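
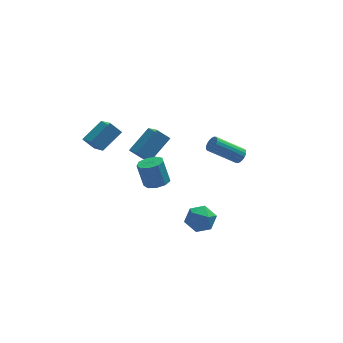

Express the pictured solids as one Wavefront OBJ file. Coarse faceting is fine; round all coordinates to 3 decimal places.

v -0.18 -2.076 -2.609
v 0.426 -1.512 -3.09
v 1.014 -2.728 -1.87
v 1.62 -2.164 -2.351
v 1.035 -1.788 -1.693
v 0.297 -1.385 -2.15
v 1.143 -2.855 -2.81
v 0.405 -2.452 -3.267
v 1.243 -1.993 -3.214
v 1.176 -1.334 -2.524
v 0.264 -2.906 -2.436
v 0.197 -2.247 -1.746
v -2.071 -0.142 1.53
v -1.925 -1.737 2.607
v -2.744 0.174 2.089
v -2.598 -1.421 3.166
v -0.842 0.661 2.554
v -0.696 -0.934 3.631
v -1.515 0.977 3.113
v -1.369 -0.618 4.19
v -1.985 -3.71 2.458
v -1.579 -3.108 2.385
v -1.869 -2.747 3.749
v -2.275 -3.35 3.822
v -2.052 -3.011 2.259
v -2.343 -2.651 3.623
v -2.494 -3.242 2.226
v -2.784 -2.881 3.59
v -2.698 -3.691 2.302
v -2.988 -3.331 3.665
v -2.568 -4.15 2.45
v -2.858 -3.789 3.814
v -2.165 -4.403 2.603
v -2.455 -4.042 3.967
v -1.678 -4.332 2.688
v -1.968 -3.971 4.051
v -1.335 -3.97 2.665
v -1.625 -3.609 4.029
v -1.296 -3.486 2.546
v -1.586 -3.126 3.909
v 4.057 2.441 -1.381
v 4.298 2.838 -1.125
v 2.664 3.055 0.077
v 2.423 2.659 -0.179
v 4.185 2.949 -1.299
v 2.55 3.167 -0.098
v 4.046 2.96 -1.49
v 2.412 3.177 -0.288
v 3.909 2.868 -1.659
v 2.275 3.085 -0.457
v 3.802 2.691 -1.773
v 2.168 2.909 -0.571
v 3.746 2.465 -1.809
v 2.111 2.683 -0.607
v 3.75 2.235 -1.76
v 2.116 2.452 -0.559
v 3.816 2.045 -1.637
v 2.182 2.262 -0.435
v 3.93 1.933 -1.462
v 2.295 2.151 -0.261
v 4.068 1.923 -1.272
v 2.434 2.14 -0.07
v 4.205 2.015 -1.103
v 2.571 2.232 0.099
v 4.312 2.191 -0.989
v 2.678 2.409 0.213
v 4.369 2.417 -0.953
v 2.734 2.635 0.249
v 4.364 2.648 -1.001
v 2.73 2.865 0.2
v -4.778 3.468 0.768
v -4.499 2.163 1.556
v -3.567 4.209 1.569
v -3.288 2.904 2.357
v -4.172 3.196 0.103
v -3.893 1.891 0.891
v -2.961 3.937 0.904
v -2.682 2.632 1.692
f 1 12 6
f 1 6 2
f 1 2 8
f 1 8 11
f 1 11 12
f 2 6 10
f 6 12 5
f 12 11 3
f 11 8 7
f 8 2 9
f 4 10 5
f 4 5 3
f 4 3 7
f 4 7 9
f 4 9 10
f 5 10 6
f 3 5 12
f 7 3 11
f 9 7 8
f 10 9 2
f 14 16 13
f 17 14 13
f 13 16 15
f 15 17 13
f 14 20 16
f 18 14 17
f 18 20 14
f 16 20 15
f 19 17 15
f 15 20 19
f 19 18 17
f 20 18 19
f 22 21 25
f 22 25 23
f 23 25 26
f 23 26 24
f 25 21 27
f 25 27 26
f 26 27 28
f 26 28 24
f 27 21 29
f 27 29 28
f 28 29 30
f 28 30 24
f 29 21 31
f 29 31 30
f 30 31 32
f 30 32 24
f 31 21 33
f 31 33 32
f 32 33 34
f 32 34 24
f 33 21 35
f 33 35 34
f 34 35 36
f 34 36 24
f 35 21 37
f 35 37 36
f 36 37 38
f 36 38 24
f 37 21 39
f 37 39 38
f 38 39 40
f 38 40 24
f 39 21 22
f 39 22 40
f 40 22 23
f 40 23 24
f 42 41 45
f 42 45 43
f 43 45 46
f 43 46 44
f 45 41 47
f 45 47 46
f 46 47 48
f 46 48 44
f 47 41 49
f 47 49 48
f 48 49 50
f 48 50 44
f 49 41 51
f 49 51 50
f 50 51 52
f 50 52 44
f 51 41 53
f 51 53 52
f 52 53 54
f 52 54 44
f 53 41 55
f 53 55 54
f 54 55 56
f 54 56 44
f 55 41 57
f 55 57 56
f 56 57 58
f 56 58 44
f 57 41 59
f 57 59 58
f 58 59 60
f 58 60 44
f 59 41 61
f 59 61 60
f 60 61 62
f 60 62 44
f 61 41 63
f 61 63 62
f 62 63 64
f 62 64 44
f 63 41 65
f 63 65 64
f 64 65 66
f 64 66 44
f 65 41 67
f 65 67 66
f 66 67 68
f 66 68 44
f 67 41 69
f 67 69 68
f 68 69 70
f 68 70 44
f 69 41 42
f 69 42 70
f 70 42 43
f 70 43 44
f 72 74 71
f 75 72 71
f 71 74 73
f 73 75 71
f 72 78 74
f 76 72 75
f 76 78 72
f 74 78 73
f 77 75 73
f 73 78 77
f 77 76 75
f 78 76 77



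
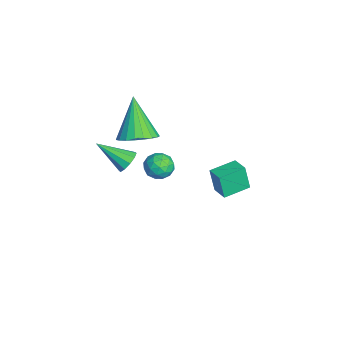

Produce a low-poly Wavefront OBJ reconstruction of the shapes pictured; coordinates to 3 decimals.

v -1.367 3.287 -4.165
v -1.535 3.067 -2.905
v -1.885 4.504 -4.022
v -2.053 4.283 -2.762
v -0.547 3.617 -3.998
v -0.715 3.396 -2.738
v -1.065 4.833 -3.855
v -1.233 4.613 -2.595
v 2.989 -0.884 2.09
v 3.221 -0.62 2.564
v 2.531 -2.136 3.01
v 2.873 -0.514 2.535
v 2.57 -0.55 2.336
v 2.426 -0.713 2.043
v 2.498 -0.941 1.768
v 2.757 -1.148 1.616
v 3.105 -1.254 1.645
v 3.408 -1.218 1.844
v 3.552 -1.055 2.136
v 3.48 -0.827 2.412
v -1.115 -0.145 0.055
v -0.492 0.434 0.501
v -2.345 -0.215 1.865
v -0.747 0.696 0.338
v -1.065 0.811 0.126
v -1.391 0.762 -0.098
v -1.67 0.556 -0.295
v -1.853 0.229 -0.432
v -1.908 -0.163 -0.485
v -1.826 -0.552 -0.445
v -1.621 -0.87 -0.318
v -1.329 -1.063 -0.127
v -0.999 -1.097 0.096
v -0.69 -0.966 0.312
v -0.454 -0.693 0.483
v -0.332 -0.326 0.58
v -0.345 0.073 0.586
v 2.807 1.048 1.269
v 3.289 0.622 1.53
v 2.051 0.218 1.31
v 2.533 -0.208 1.571
v 2.293 0.32 1.952
v 2.76 0.833 1.927
v 2.58 0.007 0.913
v 3.047 0.52 0.888
v 3.148 -0.021 1.31
v 2.971 0.172 1.953
v 2.369 0.668 0.887
v 2.192 0.861 1.53
v 3.114 0.908 1.396
v 2.226 -0.068 1.444
v 2.085 0.243 1.668
v 2.368 -0.008 1.822
v 2.803 1.032 1.629
v 3.086 0.781 1.783
v 2.501 0.604 2.031
v 2.254 0.059 1.057
v 2.537 -0.192 1.211
v 2.972 0.848 1.018
v 3.255 0.597 1.172
v 2.839 0.236 0.809
v 3.315 0.279 1.42
v 2.871 -0.208 1.444
v 2.898 -0.082 1.057
v 3.173 0.22 1.043
v 3.21 0.393 1.798
v 2.766 -0.095 1.822
v 2.625 0.215 2.046
v 2.9 0.517 2.031
v 3.128 0.015 1.668
v 2.574 0.935 1.018
v 2.13 0.447 1.042
v 2.44 0.323 0.809
v 2.715 0.625 0.794
v 2.469 1.048 1.396
v 2.025 0.561 1.42
v 2.167 0.62 1.797
v 2.442 0.922 1.783
v 2.212 0.825 1.172
f 2 4 1
f 5 2 1
f 1 4 3
f 3 5 1
f 2 8 4
f 6 2 5
f 6 8 2
f 4 8 3
f 7 5 3
f 3 8 7
f 7 6 5
f 8 6 7
f 10 9 12
f 10 12 11
f 12 9 13
f 12 13 11
f 13 9 14
f 13 14 11
f 14 9 15
f 14 15 11
f 15 9 16
f 15 16 11
f 16 9 17
f 16 17 11
f 17 9 18
f 17 18 11
f 18 9 19
f 18 19 11
f 19 9 20
f 19 20 11
f 20 9 10
f 20 10 11
f 22 21 24
f 22 24 23
f 24 21 25
f 24 25 23
f 25 21 26
f 25 26 23
f 26 21 27
f 26 27 23
f 27 21 28
f 27 28 23
f 28 21 29
f 28 29 23
f 29 21 30
f 29 30 23
f 30 21 31
f 30 31 23
f 31 21 32
f 31 32 23
f 32 21 33
f 32 33 23
f 33 21 34
f 33 34 23
f 34 21 35
f 34 35 23
f 35 21 36
f 35 36 23
f 36 21 37
f 36 37 23
f 37 21 22
f 37 22 23
f 38 75 54
f 75 49 78
f 54 78 43
f 75 78 54
f 38 54 50
f 54 43 55
f 50 55 39
f 54 55 50
f 38 50 59
f 50 39 60
f 59 60 45
f 50 60 59
f 38 59 71
f 59 45 74
f 71 74 48
f 59 74 71
f 38 71 75
f 71 48 79
f 75 79 49
f 71 79 75
f 39 55 66
f 55 43 69
f 66 69 47
f 55 69 66
f 43 78 56
f 78 49 77
f 56 77 42
f 78 77 56
f 49 79 76
f 79 48 72
f 76 72 40
f 79 72 76
f 48 74 73
f 74 45 61
f 73 61 44
f 74 61 73
f 45 60 65
f 60 39 62
f 65 62 46
f 60 62 65
f 41 67 53
f 67 47 68
f 53 68 42
f 67 68 53
f 41 53 51
f 53 42 52
f 51 52 40
f 53 52 51
f 41 51 58
f 51 40 57
f 58 57 44
f 51 57 58
f 41 58 63
f 58 44 64
f 63 64 46
f 58 64 63
f 41 63 67
f 63 46 70
f 67 70 47
f 63 70 67
f 42 68 56
f 68 47 69
f 56 69 43
f 68 69 56
f 40 52 76
f 52 42 77
f 76 77 49
f 52 77 76
f 44 57 73
f 57 40 72
f 73 72 48
f 57 72 73
f 46 64 65
f 64 44 61
f 65 61 45
f 64 61 65
f 47 70 66
f 70 46 62
f 66 62 39
f 70 62 66



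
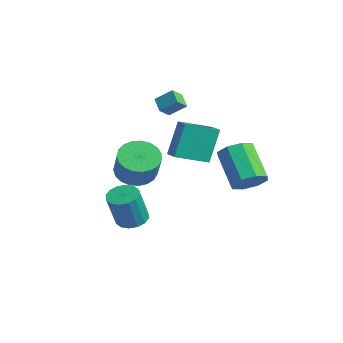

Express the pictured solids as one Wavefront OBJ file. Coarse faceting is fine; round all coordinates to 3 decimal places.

v -1.957 -0.575 0.575
v -2.264 0.17 2.46
v -1.686 1.161 -0.067
v -1.994 1.905 1.818
v -1.106 -0.645 0.742
v -1.414 0.099 2.627
v -0.836 1.09 0.1
v -1.143 1.835 1.985
v 2.402 1.427 0.075
v 3.023 1.407 0.781
v 1.398 1.553 2.212
v 0.778 1.573 1.505
v 2.884 2.076 0.555
v 1.259 2.222 1.986
v 2.463 2.365 0.048
v 0.838 2.51 1.479
v 2.007 2.104 -0.444
v 0.382 2.25 0.987
v 1.782 1.447 -0.632
v 0.157 1.593 0.799
v 1.921 0.778 -0.406
v 0.296 0.924 1.025
v 2.342 0.49 0.101
v 0.717 0.635 1.532
v 2.798 0.75 0.593
v 1.173 0.896 2.024
v -3.092 -0.143 3.406
v -2.881 -0.763 3.9
v -2.576 0.542 4.046
v -2.365 -0.077 4.54
v -2.355 -0.263 2.94
v -2.144 -0.882 3.434
v -1.839 0.423 3.58
v -1.628 -0.197 4.074
v -1.309 -2.785 -2.963
v -0.54 -2.504 -2.996
v -0.222 -3.153 -1.11
v -0.991 -3.435 -1.077
v -0.769 -2.18 -2.846
v -0.451 -2.829 -0.959
v -1.143 -2.018 -2.727
v -0.825 -2.667 -0.841
v -1.562 -2.062 -2.671
v -1.243 -2.711 -0.785
v -1.912 -2.3 -2.694
v -1.594 -2.949 -0.808
v -2.102 -2.668 -2.789
v -1.783 -3.317 -0.903
v -2.078 -3.067 -2.93
v -1.76 -3.716 -1.044
v -1.849 -3.391 -3.081
v -1.531 -4.04 -1.194
v -1.475 -3.553 -3.199
v -1.157 -4.202 -1.313
v -1.057 -3.509 -3.255
v -0.738 -4.158 -1.369
v -0.706 -3.271 -3.232
v -0.388 -3.92 -1.346
v -0.517 -2.903 -3.137
v -0.198 -3.552 -1.251
v 0.43 -3.453 1.159
v 1.268 -3.291 0.6
v 2.248 -3.585 1.982
v 1.41 -3.747 2.541
v 1.181 -2.901 0.744
v 2.161 -3.196 2.127
v 0.965 -2.607 0.96
v 1.945 -2.902 2.343
v 0.656 -2.459 1.21
v 1.636 -2.754 2.593
v 0.308 -2.483 1.452
v 1.288 -2.778 2.834
v -0.018 -2.675 1.642
v 0.961 -2.969 3.025
v -0.268 -3.001 1.749
v 0.712 -3.295 3.132
v -0.396 -3.405 1.754
v 0.583 -3.7 3.137
v -0.382 -3.817 1.656
v 0.598 -4.112 3.039
v -0.227 -4.167 1.472
v 0.752 -4.461 2.855
v 0.041 -4.393 1.234
v 1.021 -4.687 2.617
v 0.377 -4.456 0.983
v 1.357 -4.751 2.365
v 0.722 -4.346 0.762
v 1.701 -4.641 2.144
v 1.016 -4.081 0.609
v 1.996 -4.376 1.992
v 1.209 -3.708 0.552
v 2.189 -4.003 1.935
f 2 4 1
f 5 2 1
f 1 4 3
f 3 5 1
f 2 8 4
f 6 2 5
f 6 8 2
f 4 8 3
f 7 5 3
f 3 8 7
f 7 6 5
f 8 6 7
f 10 9 13
f 10 13 11
f 11 13 14
f 11 14 12
f 13 9 15
f 13 15 14
f 14 15 16
f 14 16 12
f 15 9 17
f 15 17 16
f 16 17 18
f 16 18 12
f 17 9 19
f 17 19 18
f 18 19 20
f 18 20 12
f 19 9 21
f 19 21 20
f 20 21 22
f 20 22 12
f 21 9 23
f 21 23 22
f 22 23 24
f 22 24 12
f 23 9 25
f 23 25 24
f 24 25 26
f 24 26 12
f 25 9 10
f 25 10 26
f 26 10 11
f 26 11 12
f 28 30 27
f 31 28 27
f 27 30 29
f 29 31 27
f 28 34 30
f 32 28 31
f 32 34 28
f 30 34 29
f 33 31 29
f 29 34 33
f 33 32 31
f 34 32 33
f 36 35 39
f 36 39 37
f 37 39 40
f 37 40 38
f 39 35 41
f 39 41 40
f 40 41 42
f 40 42 38
f 41 35 43
f 41 43 42
f 42 43 44
f 42 44 38
f 43 35 45
f 43 45 44
f 44 45 46
f 44 46 38
f 45 35 47
f 45 47 46
f 46 47 48
f 46 48 38
f 47 35 49
f 47 49 48
f 48 49 50
f 48 50 38
f 49 35 51
f 49 51 50
f 50 51 52
f 50 52 38
f 51 35 53
f 51 53 52
f 52 53 54
f 52 54 38
f 53 35 55
f 53 55 54
f 54 55 56
f 54 56 38
f 55 35 57
f 55 57 56
f 56 57 58
f 56 58 38
f 57 35 59
f 57 59 58
f 58 59 60
f 58 60 38
f 59 35 36
f 59 36 60
f 60 36 37
f 60 37 38
f 62 61 65
f 62 65 63
f 63 65 66
f 63 66 64
f 65 61 67
f 65 67 66
f 66 67 68
f 66 68 64
f 67 61 69
f 67 69 68
f 68 69 70
f 68 70 64
f 69 61 71
f 69 71 70
f 70 71 72
f 70 72 64
f 71 61 73
f 71 73 72
f 72 73 74
f 72 74 64
f 73 61 75
f 73 75 74
f 74 75 76
f 74 76 64
f 75 61 77
f 75 77 76
f 76 77 78
f 76 78 64
f 77 61 79
f 77 79 78
f 78 79 80
f 78 80 64
f 79 61 81
f 79 81 80
f 80 81 82
f 80 82 64
f 81 61 83
f 81 83 82
f 82 83 84
f 82 84 64
f 83 61 85
f 83 85 84
f 84 85 86
f 84 86 64
f 85 61 87
f 85 87 86
f 86 87 88
f 86 88 64
f 87 61 89
f 87 89 88
f 88 89 90
f 88 90 64
f 89 61 91
f 89 91 90
f 90 91 92
f 90 92 64
f 91 61 62
f 91 62 92
f 92 62 63
f 92 63 64



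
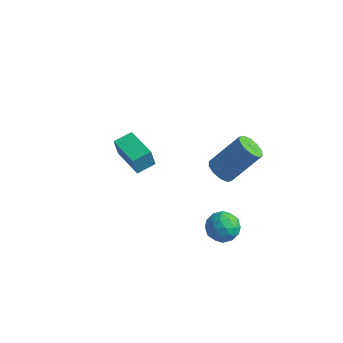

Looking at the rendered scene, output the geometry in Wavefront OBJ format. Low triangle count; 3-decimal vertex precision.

v 1.984 0.074 -0.25
v 2.581 0.046 -0.615
v 3.533 1.038 0.866
v 2.936 1.066 1.23
v 2.374 0.41 -0.725
v 3.325 1.401 0.755
v 2.018 0.645 -0.654
v 2.969 1.636 0.826
v 1.649 0.662 -0.429
v 2.601 1.654 1.052
v 1.408 0.455 -0.135
v 2.36 1.447 1.345
v 1.387 0.102 0.114
v 2.339 1.094 1.595
v 1.595 -0.261 0.225
v 2.546 0.73 1.705
v 1.951 -0.496 0.154
v 2.902 0.495 1.634
v 2.319 -0.514 -0.072
v 3.271 0.478 1.409
v 2.56 -0.307 -0.365
v 3.512 0.685 1.115
v 2.901 -0.191 -3.191
v 3.461 -0.781 -3.405
v 2.039 -1.159 -2.775
v 2.599 -1.749 -2.989
v 2.753 -1.24 -2.337
v 3.285 -0.642 -2.594
v 2.215 -1.298 -3.586
v 2.747 -0.7 -3.843
v 3.036 -1.466 -3.649
v 3.369 -1.43 -2.877
v 2.131 -0.51 -3.303
v 2.464 -0.474 -2.531
v 3.256 -0.401 -3.335
v 2.244 -1.539 -2.845
v 2.334 -1.24 -2.462
v 2.663 -1.587 -2.588
v 3.153 -0.319 -2.858
v 3.482 -0.666 -2.984
v 3.066 -0.936 -2.356
v 2.018 -1.274 -3.196
v 2.347 -1.621 -3.322
v 2.837 -0.353 -3.592
v 3.166 -0.7 -3.718
v 2.434 -1.004 -3.824
v 3.336 -1.15 -3.604
v 2.83 -1.719 -3.359
v 2.604 -1.454 -3.71
v 2.917 -1.103 -3.861
v 3.532 -1.129 -3.15
v 3.025 -1.698 -2.905
v 3.116 -1.399 -2.522
v 3.429 -1.047 -2.674
v 3.282 -1.531 -3.293
v 2.475 -0.242 -3.275
v 1.968 -0.811 -3.03
v 2.071 -0.893 -3.506
v 2.384 -0.541 -3.658
v 2.67 -0.221 -2.821
v 2.164 -0.79 -2.576
v 2.583 -0.837 -2.319
v 2.896 -0.486 -2.47
v 2.218 -0.409 -2.887
v -3.82 0.773 -2.859
v -3.949 0.622 -1.838
v -3.38 1.63 -2.677
v -3.508 1.479 -1.656
v -2.272 -0.039 -2.784
v -2.4 -0.19 -1.763
v -1.831 0.818 -2.602
v -1.96 0.667 -1.581
f 2 1 5
f 2 5 3
f 3 5 6
f 3 6 4
f 5 1 7
f 5 7 6
f 6 7 8
f 6 8 4
f 7 1 9
f 7 9 8
f 8 9 10
f 8 10 4
f 9 1 11
f 9 11 10
f 10 11 12
f 10 12 4
f 11 1 13
f 11 13 12
f 12 13 14
f 12 14 4
f 13 1 15
f 13 15 14
f 14 15 16
f 14 16 4
f 15 1 17
f 15 17 16
f 16 17 18
f 16 18 4
f 17 1 19
f 17 19 18
f 18 19 20
f 18 20 4
f 19 1 21
f 19 21 20
f 20 21 22
f 20 22 4
f 21 1 2
f 21 2 22
f 22 2 3
f 22 3 4
f 23 60 39
f 60 34 63
f 39 63 28
f 60 63 39
f 23 39 35
f 39 28 40
f 35 40 24
f 39 40 35
f 23 35 44
f 35 24 45
f 44 45 30
f 35 45 44
f 23 44 56
f 44 30 59
f 56 59 33
f 44 59 56
f 23 56 60
f 56 33 64
f 60 64 34
f 56 64 60
f 24 40 51
f 40 28 54
f 51 54 32
f 40 54 51
f 28 63 41
f 63 34 62
f 41 62 27
f 63 62 41
f 34 64 61
f 64 33 57
f 61 57 25
f 64 57 61
f 33 59 58
f 59 30 46
f 58 46 29
f 59 46 58
f 30 45 50
f 45 24 47
f 50 47 31
f 45 47 50
f 26 52 38
f 52 32 53
f 38 53 27
f 52 53 38
f 26 38 36
f 38 27 37
f 36 37 25
f 38 37 36
f 26 36 43
f 36 25 42
f 43 42 29
f 36 42 43
f 26 43 48
f 43 29 49
f 48 49 31
f 43 49 48
f 26 48 52
f 48 31 55
f 52 55 32
f 48 55 52
f 27 53 41
f 53 32 54
f 41 54 28
f 53 54 41
f 25 37 61
f 37 27 62
f 61 62 34
f 37 62 61
f 29 42 58
f 42 25 57
f 58 57 33
f 42 57 58
f 31 49 50
f 49 29 46
f 50 46 30
f 49 46 50
f 32 55 51
f 55 31 47
f 51 47 24
f 55 47 51
f 66 68 65
f 69 66 65
f 65 68 67
f 67 69 65
f 66 72 68
f 70 66 69
f 70 72 66
f 68 72 67
f 71 69 67
f 67 72 71
f 71 70 69
f 72 70 71



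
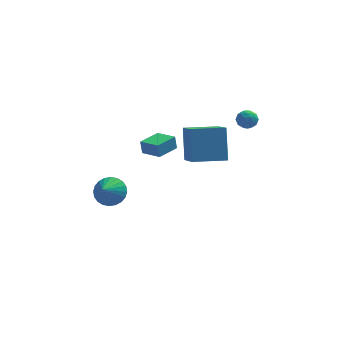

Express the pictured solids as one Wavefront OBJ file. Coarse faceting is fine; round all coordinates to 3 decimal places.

v 3.387 0.827 1.14
v 3.729 1.284 1.455
v 3.671 0.116 1.865
v 4.013 0.573 2.18
v 3.362 0.602 2.17
v 3.186 1.041 1.722
v 4.214 0.359 1.598
v 4.038 0.798 1.15
v 4.24 0.995 1.738
v 3.713 1.145 2.091
v 3.687 0.255 1.229
v 3.16 0.405 1.582
v 3.533 1.118 1.234
v 3.867 0.282 2.086
v 3.484 0.299 2.08
v 3.685 0.568 2.265
v 3.214 0.975 1.391
v 3.415 1.244 1.576
v 3.199 0.843 1.996
v 3.985 0.156 1.744
v 4.186 0.425 1.929
v 3.715 0.832 1.055
v 3.916 1.101 1.24
v 4.201 0.557 1.324
v 4.034 1.217 1.585
v 4.201 0.799 2.011
v 4.319 0.673 1.669
v 4.216 0.931 1.406
v 3.725 1.305 1.793
v 3.892 0.887 2.219
v 3.509 0.904 2.213
v 3.406 1.162 1.95
v 4.025 1.135 1.959
v 3.508 0.513 1.101
v 3.675 0.095 1.527
v 3.994 0.238 1.37
v 3.891 0.496 1.107
v 3.199 0.601 1.309
v 3.366 0.183 1.735
v 3.184 0.469 1.914
v 3.081 0.727 1.651
v 3.375 0.265 1.361
v 0.247 -1.182 -0.225
v 0.573 -2.896 0.813
v 0.203 -0.09 1.592
v 0.528 -1.804 2.63
v 2.152 -0.896 -0.35
v 2.477 -2.61 0.688
v 2.107 0.196 1.467
v 2.433 -1.518 2.505
v -1.084 -1.452 0.235
v -1.181 -1.334 1.05
v -1.991 -0.638 0.008
v -2.089 -0.52 0.824
v -0.131 -0.4 0.196
v -0.229 -0.282 1.012
v -1.039 0.414 -0.03
v -1.136 0.532 0.785
v -3.763 0.666 -4.042
v -2.879 0.666 -3.617
v -4.177 -0.286 -3.178
v -3.061 0.932 -3.411
v -3.349 1.157 -3.301
v -3.701 1.308 -3.304
v -4.062 1.361 -3.419
v -4.377 1.308 -3.629
v -4.599 1.157 -3.902
v -4.693 0.932 -4.196
v -4.646 0.666 -4.466
v -4.464 0.4 -4.672
v -4.176 0.174 -4.782
v -3.824 0.023 -4.779
v -3.463 -0.03 -4.664
v -3.148 0.023 -4.454
v -2.926 0.174 -4.182
v -2.832 0.4 -3.888
f 1 38 17
f 38 12 41
f 17 41 6
f 38 41 17
f 1 17 13
f 17 6 18
f 13 18 2
f 17 18 13
f 1 13 22
f 13 2 23
f 22 23 8
f 13 23 22
f 1 22 34
f 22 8 37
f 34 37 11
f 22 37 34
f 1 34 38
f 34 11 42
f 38 42 12
f 34 42 38
f 2 18 29
f 18 6 32
f 29 32 10
f 18 32 29
f 6 41 19
f 41 12 40
f 19 40 5
f 41 40 19
f 12 42 39
f 42 11 35
f 39 35 3
f 42 35 39
f 11 37 36
f 37 8 24
f 36 24 7
f 37 24 36
f 8 23 28
f 23 2 25
f 28 25 9
f 23 25 28
f 4 30 16
f 30 10 31
f 16 31 5
f 30 31 16
f 4 16 14
f 16 5 15
f 14 15 3
f 16 15 14
f 4 14 21
f 14 3 20
f 21 20 7
f 14 20 21
f 4 21 26
f 21 7 27
f 26 27 9
f 21 27 26
f 4 26 30
f 26 9 33
f 30 33 10
f 26 33 30
f 5 31 19
f 31 10 32
f 19 32 6
f 31 32 19
f 3 15 39
f 15 5 40
f 39 40 12
f 15 40 39
f 7 20 36
f 20 3 35
f 36 35 11
f 20 35 36
f 9 27 28
f 27 7 24
f 28 24 8
f 27 24 28
f 10 33 29
f 33 9 25
f 29 25 2
f 33 25 29
f 44 46 43
f 47 44 43
f 43 46 45
f 45 47 43
f 44 50 46
f 48 44 47
f 48 50 44
f 46 50 45
f 49 47 45
f 45 50 49
f 49 48 47
f 50 48 49
f 52 54 51
f 55 52 51
f 51 54 53
f 53 55 51
f 52 58 54
f 56 52 55
f 56 58 52
f 54 58 53
f 57 55 53
f 53 58 57
f 57 56 55
f 58 56 57
f 60 59 62
f 60 62 61
f 62 59 63
f 62 63 61
f 63 59 64
f 63 64 61
f 64 59 65
f 64 65 61
f 65 59 66
f 65 66 61
f 66 59 67
f 66 67 61
f 67 59 68
f 67 68 61
f 68 59 69
f 68 69 61
f 69 59 70
f 69 70 61
f 70 59 71
f 70 71 61
f 71 59 72
f 71 72 61
f 72 59 73
f 72 73 61
f 73 59 74
f 73 74 61
f 74 59 75
f 74 75 61
f 75 59 76
f 75 76 61
f 76 59 60
f 76 60 61



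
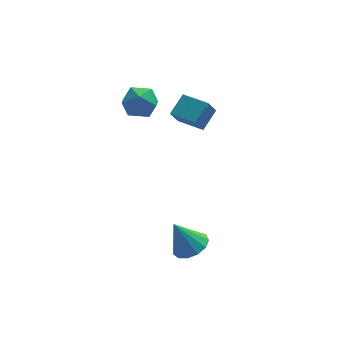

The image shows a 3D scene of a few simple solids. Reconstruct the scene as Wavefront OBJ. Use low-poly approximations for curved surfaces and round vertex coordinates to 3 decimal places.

v -0.883 -2.794 -2.938
v -0.209 -3.43 -2.537
v -1.717 -2.606 -1.242
v 0.012 -2.908 -2.486
v -0.05 -2.35 -2.579
v -0.378 -1.933 -2.786
v -0.866 -1.789 -3.041
v -1.359 -1.965 -3.264
v -1.701 -2.403 -3.384
v -1.784 -2.966 -3.362
v -1.581 -3.474 -3.206
v -1.156 -3.766 -2.965
v -0.644 -3.75 -2.715
v -3.685 2.995 3.686
v -3.147 3.788 4.212
v -2.313 2.792 2.588
v -1.775 3.585 3.114
v -1.957 2.626 3.608
v -2.805 2.752 4.287
v -2.655 3.828 2.513
v -3.503 3.954 3.192
v -2.51 4.303 3.487
v -2.078 3.56 4.164
v -3.382 3.02 2.636
v -2.95 2.277 3.313
v 0.003 2.307 2.277
v 0.784 3.205 3.013
v -1.17 3.406 2.18
v -0.388 4.304 2.916
v 0.468 2.716 1.284
v 1.25 3.614 2.02
v -0.704 3.815 1.187
v 0.077 4.713 1.923
f 2 1 4
f 2 4 3
f 4 1 5
f 4 5 3
f 5 1 6
f 5 6 3
f 6 1 7
f 6 7 3
f 7 1 8
f 7 8 3
f 8 1 9
f 8 9 3
f 9 1 10
f 9 10 3
f 10 1 11
f 10 11 3
f 11 1 12
f 11 12 3
f 12 1 13
f 12 13 3
f 13 1 2
f 13 2 3
f 14 25 19
f 14 19 15
f 14 15 21
f 14 21 24
f 14 24 25
f 15 19 23
f 19 25 18
f 25 24 16
f 24 21 20
f 21 15 22
f 17 23 18
f 17 18 16
f 17 16 20
f 17 20 22
f 17 22 23
f 18 23 19
f 16 18 25
f 20 16 24
f 22 20 21
f 23 22 15
f 27 29 26
f 30 27 26
f 26 29 28
f 28 30 26
f 27 33 29
f 31 27 30
f 31 33 27
f 29 33 28
f 32 30 28
f 28 33 32
f 32 31 30
f 33 31 32



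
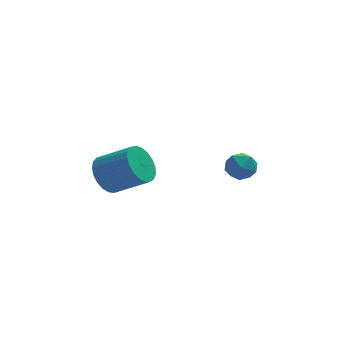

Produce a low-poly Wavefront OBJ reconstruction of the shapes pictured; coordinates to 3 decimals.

v 1.959 3.326 1.225
v 2.233 3.727 0.644
v 3.007 3.493 1.836
v 3.281 3.894 1.255
v 2.718 4.174 1.676
v 2.07 4.071 1.299
v 3.17 3.149 1.181
v 2.522 3.046 0.804
v 2.982 3.618 0.617
v 2.702 4.251 0.923
v 2.538 2.969 1.557
v 2.258 3.602 1.863
v -2.606 3.1 1.219
v -2.062 3.319 0.51
v -0.73 2.798 1.372
v -1.274 2.58 2.081
v -2.065 3.644 0.711
v -0.733 3.124 1.573
v -2.162 3.876 1
v -0.829 3.355 1.862
v -2.335 3.973 1.327
v -1.003 3.452 2.189
v -2.555 3.919 1.635
v -1.223 3.399 2.497
v -2.784 3.724 1.872
v -1.452 3.203 2.733
v -2.983 3.421 1.995
v -1.65 2.9 2.857
v -3.116 3.063 1.984
v -1.783 2.542 2.846
v -3.161 2.711 1.841
v -1.828 2.19 2.703
v -3.11 2.426 1.591
v -1.777 1.905 2.452
v -2.972 2.258 1.276
v -1.64 1.737 2.138
v -2.771 2.236 0.951
v -1.438 1.715 1.813
v -2.541 2.363 0.673
v -1.209 1.842 1.535
v -2.323 2.618 0.489
v -0.99 2.097 1.351
v -2.153 2.956 0.432
v -0.821 2.435 1.293
f 1 12 6
f 1 6 2
f 1 2 8
f 1 8 11
f 1 11 12
f 2 6 10
f 6 12 5
f 12 11 3
f 11 8 7
f 8 2 9
f 4 10 5
f 4 5 3
f 4 3 7
f 4 7 9
f 4 9 10
f 5 10 6
f 3 5 12
f 7 3 11
f 9 7 8
f 10 9 2
f 14 13 17
f 14 17 15
f 15 17 18
f 15 18 16
f 17 13 19
f 17 19 18
f 18 19 20
f 18 20 16
f 19 13 21
f 19 21 20
f 20 21 22
f 20 22 16
f 21 13 23
f 21 23 22
f 22 23 24
f 22 24 16
f 23 13 25
f 23 25 24
f 24 25 26
f 24 26 16
f 25 13 27
f 25 27 26
f 26 27 28
f 26 28 16
f 27 13 29
f 27 29 28
f 28 29 30
f 28 30 16
f 29 13 31
f 29 31 30
f 30 31 32
f 30 32 16
f 31 13 33
f 31 33 32
f 32 33 34
f 32 34 16
f 33 13 35
f 33 35 34
f 34 35 36
f 34 36 16
f 35 13 37
f 35 37 36
f 36 37 38
f 36 38 16
f 37 13 39
f 37 39 38
f 38 39 40
f 38 40 16
f 39 13 41
f 39 41 40
f 40 41 42
f 40 42 16
f 41 13 43
f 41 43 42
f 42 43 44
f 42 44 16
f 43 13 14
f 43 14 44
f 44 14 15
f 44 15 16



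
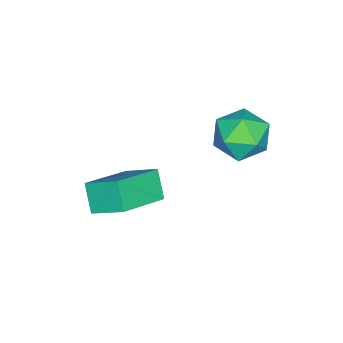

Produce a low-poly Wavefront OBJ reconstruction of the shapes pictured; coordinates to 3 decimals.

v 0.718 -3.01 -2.126
v 0.767 -1.758 -1.376
v -1.164 -2.411 -3.001
v -1.115 -1.16 -2.251
v 1.315 -2.48 -3.049
v 1.364 -1.229 -2.299
v -0.567 -1.882 -3.924
v -0.518 -0.63 -3.174
v -1.612 2.614 0.068
v -0.953 2.531 0.937
v -2.107 0.929 0.283
v -1.448 0.846 1.152
v -2.344 1.47 1.203
v -2.038 2.512 1.07
v -1.022 0.948 0.15
v -0.716 1.99 0.017
v -0.588 1.502 0.987
v -1.405 1.824 1.638
v -1.655 1.636 -0.418
v -2.472 1.958 0.233
f 2 4 1
f 5 2 1
f 1 4 3
f 3 5 1
f 2 8 4
f 6 2 5
f 6 8 2
f 4 8 3
f 7 5 3
f 3 8 7
f 7 6 5
f 8 6 7
f 9 20 14
f 9 14 10
f 9 10 16
f 9 16 19
f 9 19 20
f 10 14 18
f 14 20 13
f 20 19 11
f 19 16 15
f 16 10 17
f 12 18 13
f 12 13 11
f 12 11 15
f 12 15 17
f 12 17 18
f 13 18 14
f 11 13 20
f 15 11 19
f 17 15 16
f 18 17 10



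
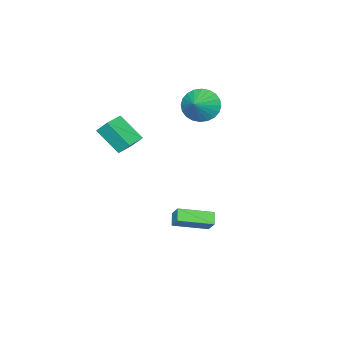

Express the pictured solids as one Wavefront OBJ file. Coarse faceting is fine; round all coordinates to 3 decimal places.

v 0.499 -1.075 -3.369
v 0.746 -0.514 -2.656
v -0.947 0.196 -3.87
v -0.7 0.758 -3.158
v 1.02 -0.678 -3.862
v 1.267 -0.116 -3.15
v -0.426 0.594 -4.364
v -0.179 1.155 -3.651
v -2.931 -1.847 2.905
v -2.471 -1.547 1.964
v -1.749 -1.433 3.615
v -2.667 -1.188 2.079
v -2.902 -0.928 2.32
v -3.142 -0.809 2.65
v -3.35 -0.848 3.019
v -3.494 -1.038 3.371
v -3.553 -1.352 3.652
v -3.516 -1.742 3.819
v -3.391 -2.147 3.847
v -3.196 -2.507 3.732
v -2.96 -2.766 3.491
v -2.72 -2.886 3.16
v -2.512 -2.847 2.791
v -2.368 -2.656 2.44
v -2.31 -2.342 2.159
v -2.346 -1.953 1.992
v 2.487 -2.055 2.248
v 2.585 -3.396 3.429
v 2.41 -1.412 2.984
v 2.508 -2.754 4.165
v 3.652 -1.946 2.275
v 3.75 -3.288 3.456
v 3.575 -1.304 3.011
v 3.673 -2.645 4.192
f 2 4 1
f 5 2 1
f 1 4 3
f 3 5 1
f 2 8 4
f 6 2 5
f 6 8 2
f 4 8 3
f 7 5 3
f 3 8 7
f 7 6 5
f 8 6 7
f 10 9 12
f 10 12 11
f 12 9 13
f 12 13 11
f 13 9 14
f 13 14 11
f 14 9 15
f 14 15 11
f 15 9 16
f 15 16 11
f 16 9 17
f 16 17 11
f 17 9 18
f 17 18 11
f 18 9 19
f 18 19 11
f 19 9 20
f 19 20 11
f 20 9 21
f 20 21 11
f 21 9 22
f 21 22 11
f 22 9 23
f 22 23 11
f 23 9 24
f 23 24 11
f 24 9 25
f 24 25 11
f 25 9 26
f 25 26 11
f 26 9 10
f 26 10 11
f 28 30 27
f 31 28 27
f 27 30 29
f 29 31 27
f 28 34 30
f 32 28 31
f 32 34 28
f 30 34 29
f 33 31 29
f 29 34 33
f 33 32 31
f 34 32 33



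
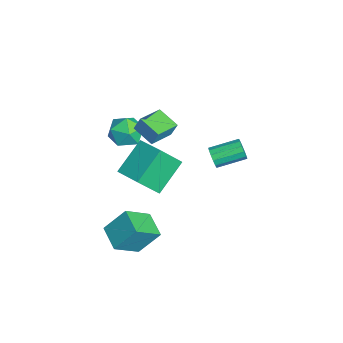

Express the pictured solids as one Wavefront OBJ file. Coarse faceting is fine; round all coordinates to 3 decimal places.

v 0.79 -3.592 -3.357
v 1.397 -4.895 -2.256
v 0.81 -2.458 -2.024
v 1.418 -3.76 -0.924
v 2.202 -3.22 -3.696
v 2.81 -4.522 -2.596
v 2.223 -2.085 -2.364
v 2.83 -3.388 -1.263
v -2.059 1.21 -0.589
v -1.748 1.064 -0.037
v -1.831 2.683 0.44
v -2.141 2.83 -0.111
v -1.49 1.149 -0.281
v -1.572 2.768 0.196
v -1.411 1.254 -0.624
v -1.493 2.873 -0.146
v -1.539 1.345 -0.955
v -1.621 2.964 -0.477
v -1.831 1.393 -1.169
v -1.913 3.012 -0.692
v -2.196 1.384 -1.2
v -2.278 3.003 -0.723
v -2.518 1.319 -1.036
v -2.6 2.938 -0.559
v -2.693 1.22 -0.731
v -2.775 2.839 -0.253
v -2.668 1.118 -0.38
v -2.75 2.737 0.097
v -2.449 1.045 -0.095
v -2.531 2.664 0.382
v -2.106 1.025 0.033
v -2.188 2.644 0.51
v -1.746 -2.922 2.782
v -1.623 -2.596 3.644
v -2.721 -1.804 2.498
v -2.597 -1.477 3.36
v -0.723 -2.143 2.34
v -0.599 -1.816 3.202
v -1.697 -1.024 2.056
v -1.574 -0.698 2.918
v -4.278 -2.644 1.24
v -3.733 -2.34 0.355
v -3.167 -3.98 1.465
v -2.622 -3.676 0.58
v -2.592 -3.062 1.472
v -3.279 -2.236 1.332
v -3.621 -4.084 0.488
v -4.308 -3.258 0.348
v -3.327 -3.23 -0.11
v -2.691 -2.598 0.498
v -4.209 -3.722 1.322
v -3.573 -3.09 1.93
v 2.215 -4.199 3.253
v 1.083 -2.923 4.512
v 1.873 -3.085 1.816
v 0.741 -1.809 3.075
v 3.519 -3.371 3.585
v 2.387 -2.095 4.844
v 3.177 -2.257 2.148
v 2.045 -0.981 3.407
f 2 4 1
f 5 2 1
f 1 4 3
f 3 5 1
f 2 8 4
f 6 2 5
f 6 8 2
f 4 8 3
f 7 5 3
f 3 8 7
f 7 6 5
f 8 6 7
f 10 9 13
f 10 13 11
f 11 13 14
f 11 14 12
f 13 9 15
f 13 15 14
f 14 15 16
f 14 16 12
f 15 9 17
f 15 17 16
f 16 17 18
f 16 18 12
f 17 9 19
f 17 19 18
f 18 19 20
f 18 20 12
f 19 9 21
f 19 21 20
f 20 21 22
f 20 22 12
f 21 9 23
f 21 23 22
f 22 23 24
f 22 24 12
f 23 9 25
f 23 25 24
f 24 25 26
f 24 26 12
f 25 9 27
f 25 27 26
f 26 27 28
f 26 28 12
f 27 9 29
f 27 29 28
f 28 29 30
f 28 30 12
f 29 9 31
f 29 31 30
f 30 31 32
f 30 32 12
f 31 9 10
f 31 10 32
f 32 10 11
f 32 11 12
f 34 36 33
f 37 34 33
f 33 36 35
f 35 37 33
f 34 40 36
f 38 34 37
f 38 40 34
f 36 40 35
f 39 37 35
f 35 40 39
f 39 38 37
f 40 38 39
f 41 52 46
f 41 46 42
f 41 42 48
f 41 48 51
f 41 51 52
f 42 46 50
f 46 52 45
f 52 51 43
f 51 48 47
f 48 42 49
f 44 50 45
f 44 45 43
f 44 43 47
f 44 47 49
f 44 49 50
f 45 50 46
f 43 45 52
f 47 43 51
f 49 47 48
f 50 49 42
f 54 56 53
f 57 54 53
f 53 56 55
f 55 57 53
f 54 60 56
f 58 54 57
f 58 60 54
f 56 60 55
f 59 57 55
f 55 60 59
f 59 58 57
f 60 58 59



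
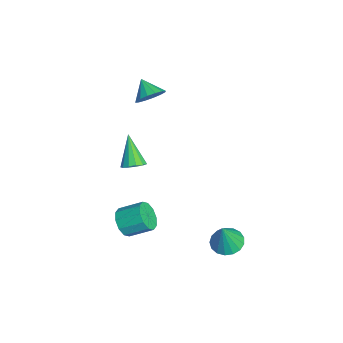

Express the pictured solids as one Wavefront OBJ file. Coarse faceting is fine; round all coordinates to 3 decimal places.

v 3.158 3.686 -4.901
v 3.903 4.346 -4.994
v 3.722 3.314 -3.039
v 3.538 4.609 -4.831
v 3.085 4.66 -4.684
v 2.649 4.488 -4.586
v 2.33 4.132 -4.56
v 2.2 3.674 -4.613
v 2.29 3.219 -4.731
v 2.579 2.871 -4.888
v 3 2.71 -5.048
v 3.457 2.772 -5.174
v 3.846 3.044 -5.238
v 4.077 3.463 -5.224
v 4.098 3.933 -5.136
v 0.533 -1.352 0.067
v 1.104 -1.669 0.455
v -0.733 -1.568 1.753
v 1.129 -1.248 0.527
v 0.964 -0.859 0.453
v 0.662 -0.627 0.257
v 0.32 -0.625 -0
v 0.045 -0.854 -0.236
v -0.075 -1.241 -0.375
v -0.002 -1.663 -0.375
v 0.241 -1.986 -0.234
v 0.577 -2.108 0.003
v 0.899 -1.99 0.259
v -2.514 -0.162 3.449
v -1.997 0.088 4.219
v -3.486 -0.618 4.251
v -2.272 0.488 4.113
v -2.612 0.714 3.83
v -2.925 0.706 3.444
v -3.128 0.465 3.06
v -3.167 0.056 2.78
v -3.031 -0.411 2.68
v -2.756 -0.812 2.786
v -2.416 -1.038 3.069
v -2.102 -1.029 3.455
v -1.899 -0.788 3.839
v -1.861 -0.379 4.119
v 2.273 -2.068 -3.472
v 3.213 -2.123 -3.705
v 3.487 -0.767 -2.921
v 2.547 -0.712 -2.688
v 2.933 -1.816 -4.137
v 3.206 -0.46 -3.354
v 2.4 -1.606 -4.315
v 2.673 -0.25 -3.531
v 1.819 -1.572 -4.171
v 2.093 -0.216 -3.387
v 1.412 -1.728 -3.76
v 1.685 -0.372 -2.976
v 1.333 -2.013 -3.239
v 1.607 -0.657 -2.455
v 1.614 -2.32 -2.806
v 1.887 -0.964 -2.023
v 2.147 -2.53 -2.629
v 2.42 -1.174 -1.845
v 2.727 -2.564 -2.773
v 3.001 -1.208 -1.989
v 3.135 -2.408 -3.184
v 3.408 -1.052 -2.4
f 2 1 4
f 2 4 3
f 4 1 5
f 4 5 3
f 5 1 6
f 5 6 3
f 6 1 7
f 6 7 3
f 7 1 8
f 7 8 3
f 8 1 9
f 8 9 3
f 9 1 10
f 9 10 3
f 10 1 11
f 10 11 3
f 11 1 12
f 11 12 3
f 12 1 13
f 12 13 3
f 13 1 14
f 13 14 3
f 14 1 15
f 14 15 3
f 15 1 2
f 15 2 3
f 17 16 19
f 17 19 18
f 19 16 20
f 19 20 18
f 20 16 21
f 20 21 18
f 21 16 22
f 21 22 18
f 22 16 23
f 22 23 18
f 23 16 24
f 23 24 18
f 24 16 25
f 24 25 18
f 25 16 26
f 25 26 18
f 26 16 27
f 26 27 18
f 27 16 28
f 27 28 18
f 28 16 17
f 28 17 18
f 30 29 32
f 30 32 31
f 32 29 33
f 32 33 31
f 33 29 34
f 33 34 31
f 34 29 35
f 34 35 31
f 35 29 36
f 35 36 31
f 36 29 37
f 36 37 31
f 37 29 38
f 37 38 31
f 38 29 39
f 38 39 31
f 39 29 40
f 39 40 31
f 40 29 41
f 40 41 31
f 41 29 42
f 41 42 31
f 42 29 30
f 42 30 31
f 44 43 47
f 44 47 45
f 45 47 48
f 45 48 46
f 47 43 49
f 47 49 48
f 48 49 50
f 48 50 46
f 49 43 51
f 49 51 50
f 50 51 52
f 50 52 46
f 51 43 53
f 51 53 52
f 52 53 54
f 52 54 46
f 53 43 55
f 53 55 54
f 54 55 56
f 54 56 46
f 55 43 57
f 55 57 56
f 56 57 58
f 56 58 46
f 57 43 59
f 57 59 58
f 58 59 60
f 58 60 46
f 59 43 61
f 59 61 60
f 60 61 62
f 60 62 46
f 61 43 63
f 61 63 62
f 62 63 64
f 62 64 46
f 63 43 44
f 63 44 64
f 64 44 45
f 64 45 46



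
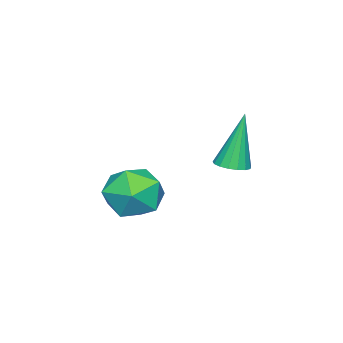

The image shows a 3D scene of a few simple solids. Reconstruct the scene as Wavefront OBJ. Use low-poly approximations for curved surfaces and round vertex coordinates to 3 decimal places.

v 1.012 -0.408 -2.315
v 2.141 -0.064 -2.527
v 1.659 -2.096 -1.613
v 2.788 -1.752 -1.825
v 2.148 -1.214 -0.965
v 1.749 -0.17 -1.4
v 2.051 -1.99 -2.74
v 1.652 -0.946 -3.175
v 2.783 -1.041 -2.79
v 2.843 -0.562 -1.693
v 0.957 -1.598 -2.447
v 1.017 -1.119 -1.35
v 1.892 2.577 0.111
v 2.475 2.753 0.229
v 1.408 2.763 2.229
v 2.333 3.008 0.174
v 2.091 3.165 0.105
v 1.802 3.186 0.037
v 1.535 3.069 -0.013
v 1.349 2.838 -0.036
v 1.287 2.548 -0.024
v 1.364 2.265 0.018
v 1.562 2.053 0.082
v 1.835 1.961 0.152
v 2.122 2.011 0.213
v 2.355 2.19 0.251
v 2.483 2.458 0.257
f 1 12 6
f 1 6 2
f 1 2 8
f 1 8 11
f 1 11 12
f 2 6 10
f 6 12 5
f 12 11 3
f 11 8 7
f 8 2 9
f 4 10 5
f 4 5 3
f 4 3 7
f 4 7 9
f 4 9 10
f 5 10 6
f 3 5 12
f 7 3 11
f 9 7 8
f 10 9 2
f 14 13 16
f 14 16 15
f 16 13 17
f 16 17 15
f 17 13 18
f 17 18 15
f 18 13 19
f 18 19 15
f 19 13 20
f 19 20 15
f 20 13 21
f 20 21 15
f 21 13 22
f 21 22 15
f 22 13 23
f 22 23 15
f 23 13 24
f 23 24 15
f 24 13 25
f 24 25 15
f 25 13 26
f 25 26 15
f 26 13 27
f 26 27 15
f 27 13 14
f 27 14 15



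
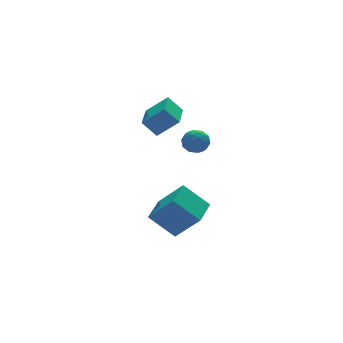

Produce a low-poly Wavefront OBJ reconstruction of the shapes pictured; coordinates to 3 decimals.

v -1.211 0.017 -5.385
v -2.253 0.933 -4.161
v 0.006 1.225 -5.253
v -1.036 2.141 -4.029
v -0.344 -1.021 -3.871
v -1.386 -0.105 -2.647
v 0.873 0.187 -3.739
v -0.169 1.103 -2.515
v 0.828 1.836 0.214
v 1.198 1.434 0.767
v -0.038 0.926 0.133
v 0.332 0.524 0.686
v -0.032 1.187 0.866
v 0.503 1.75 0.916
v 0.657 0.61 -0.016
v 1.192 1.173 0.034
v 1.093 0.676 0.625
v 0.667 1.033 1.17
v 0.493 1.327 -0.27
v 0.067 1.684 0.275
v 1.089 1.715 0.498
v 0.071 0.645 0.402
v -0.143 1.035 0.508
v 0.075 0.799 0.833
v 0.68 1.901 0.585
v 0.898 1.664 0.91
v 0.175 1.519 0.968
v 0.262 0.696 -0.01
v 0.48 0.459 0.315
v 1.085 1.561 0.067
v 1.303 1.325 0.392
v 0.985 0.841 -0.068
v 1.245 1.033 0.739
v 0.736 0.498 0.692
v 0.927 0.549 0.279
v 1.241 0.88 0.309
v 0.995 1.243 1.06
v 0.486 0.708 1.012
v 0.271 1.098 1.117
v 0.586 1.428 1.147
v 0.933 0.797 0.976
v 0.674 1.652 -0.112
v 0.165 1.117 -0.16
v 0.574 0.932 -0.247
v 0.889 1.262 -0.217
v 0.424 1.862 0.208
v -0.085 1.327 0.161
v -0.081 1.48 0.591
v 0.233 1.811 0.621
v 0.227 1.563 -0.076
v -1.409 1.575 1.19
v -2 2.049 2.042
v -0.377 3.139 1.036
v -0.968 3.613 1.888
v -0.432 1.027 2.172
v -1.023 1.501 3.024
v 0.6 2.591 2.018
v 0.009 3.065 2.87
f 2 4 1
f 5 2 1
f 1 4 3
f 3 5 1
f 2 8 4
f 6 2 5
f 6 8 2
f 4 8 3
f 7 5 3
f 3 8 7
f 7 6 5
f 8 6 7
f 9 46 25
f 46 20 49
f 25 49 14
f 46 49 25
f 9 25 21
f 25 14 26
f 21 26 10
f 25 26 21
f 9 21 30
f 21 10 31
f 30 31 16
f 21 31 30
f 9 30 42
f 30 16 45
f 42 45 19
f 30 45 42
f 9 42 46
f 42 19 50
f 46 50 20
f 42 50 46
f 10 26 37
f 26 14 40
f 37 40 18
f 26 40 37
f 14 49 27
f 49 20 48
f 27 48 13
f 49 48 27
f 20 50 47
f 50 19 43
f 47 43 11
f 50 43 47
f 19 45 44
f 45 16 32
f 44 32 15
f 45 32 44
f 16 31 36
f 31 10 33
f 36 33 17
f 31 33 36
f 12 38 24
f 38 18 39
f 24 39 13
f 38 39 24
f 12 24 22
f 24 13 23
f 22 23 11
f 24 23 22
f 12 22 29
f 22 11 28
f 29 28 15
f 22 28 29
f 12 29 34
f 29 15 35
f 34 35 17
f 29 35 34
f 12 34 38
f 34 17 41
f 38 41 18
f 34 41 38
f 13 39 27
f 39 18 40
f 27 40 14
f 39 40 27
f 11 23 47
f 23 13 48
f 47 48 20
f 23 48 47
f 15 28 44
f 28 11 43
f 44 43 19
f 28 43 44
f 17 35 36
f 35 15 32
f 36 32 16
f 35 32 36
f 18 41 37
f 41 17 33
f 37 33 10
f 41 33 37
f 52 54 51
f 55 52 51
f 51 54 53
f 53 55 51
f 52 58 54
f 56 52 55
f 56 58 52
f 54 58 53
f 57 55 53
f 53 58 57
f 57 56 55
f 58 56 57



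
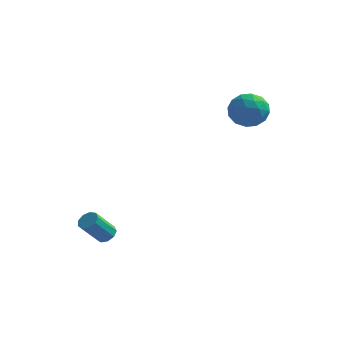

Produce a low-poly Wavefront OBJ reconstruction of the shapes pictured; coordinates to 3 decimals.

v -3.56 -3.487 -2.88
v -3.265 -3.144 -2.516
v -3.925 -3.89 -1.277
v -4.22 -4.233 -1.64
v -3.616 -2.98 -2.604
v -4.276 -3.726 -1.365
v -3.94 -3.053 -2.821
v -4.6 -3.799 -1.581
v -4.086 -3.329 -3.065
v -4.746 -4.075 -1.826
v -3.987 -3.679 -3.222
v -4.647 -4.425 -1.983
v -3.687 -3.939 -3.22
v -4.347 -4.685 -1.98
v -3.328 -3.988 -3.058
v -3.988 -4.734 -1.819
v -3.078 -3.802 -2.813
v -3.738 -4.548 -1.573
v -3.053 -3.469 -2.599
v -3.713 -4.215 -1.359
v 2.105 3.314 3.434
v 2.625 2.553 2.827
v 1.175 2.027 4.253
v 1.695 1.266 3.646
v 2.249 1.83 4.417
v 2.824 2.625 3.911
v 0.976 1.955 3.169
v 1.551 2.75 2.663
v 1.927 1.712 2.664
v 2.714 1.635 3.434
v 1.086 2.945 3.646
v 1.873 2.868 4.416
v 2.446 3.046 3.059
v 1.354 1.534 4.021
v 1.679 1.865 4.474
v 1.985 1.417 4.118
v 2.563 3.089 3.695
v 2.869 2.641 3.339
v 2.648 2.216 4.273
v 0.931 1.939 3.741
v 1.237 1.491 3.385
v 1.815 3.163 2.962
v 2.121 2.715 2.606
v 1.152 2.364 2.807
v 2.342 2.105 2.606
v 1.796 1.348 3.087
v 1.373 1.754 2.807
v 1.711 2.221 2.509
v 2.804 2.059 3.059
v 2.258 1.303 3.54
v 2.583 1.634 3.993
v 2.921 2.102 3.696
v 2.394 1.565 2.963
v 1.542 3.277 3.54
v 0.996 2.521 4.021
v 0.879 2.478 3.384
v 1.217 2.946 3.087
v 2.004 3.232 3.993
v 1.458 2.475 4.474
v 2.089 2.359 4.571
v 2.427 2.826 4.273
v 1.406 3.015 4.117
f 2 1 5
f 2 5 3
f 3 5 6
f 3 6 4
f 5 1 7
f 5 7 6
f 6 7 8
f 6 8 4
f 7 1 9
f 7 9 8
f 8 9 10
f 8 10 4
f 9 1 11
f 9 11 10
f 10 11 12
f 10 12 4
f 11 1 13
f 11 13 12
f 12 13 14
f 12 14 4
f 13 1 15
f 13 15 14
f 14 15 16
f 14 16 4
f 15 1 17
f 15 17 16
f 16 17 18
f 16 18 4
f 17 1 19
f 17 19 18
f 18 19 20
f 18 20 4
f 19 1 2
f 19 2 20
f 20 2 3
f 20 3 4
f 21 58 37
f 58 32 61
f 37 61 26
f 58 61 37
f 21 37 33
f 37 26 38
f 33 38 22
f 37 38 33
f 21 33 42
f 33 22 43
f 42 43 28
f 33 43 42
f 21 42 54
f 42 28 57
f 54 57 31
f 42 57 54
f 21 54 58
f 54 31 62
f 58 62 32
f 54 62 58
f 22 38 49
f 38 26 52
f 49 52 30
f 38 52 49
f 26 61 39
f 61 32 60
f 39 60 25
f 61 60 39
f 32 62 59
f 62 31 55
f 59 55 23
f 62 55 59
f 31 57 56
f 57 28 44
f 56 44 27
f 57 44 56
f 28 43 48
f 43 22 45
f 48 45 29
f 43 45 48
f 24 50 36
f 50 30 51
f 36 51 25
f 50 51 36
f 24 36 34
f 36 25 35
f 34 35 23
f 36 35 34
f 24 34 41
f 34 23 40
f 41 40 27
f 34 40 41
f 24 41 46
f 41 27 47
f 46 47 29
f 41 47 46
f 24 46 50
f 46 29 53
f 50 53 30
f 46 53 50
f 25 51 39
f 51 30 52
f 39 52 26
f 51 52 39
f 23 35 59
f 35 25 60
f 59 60 32
f 35 60 59
f 27 40 56
f 40 23 55
f 56 55 31
f 40 55 56
f 29 47 48
f 47 27 44
f 48 44 28
f 47 44 48
f 30 53 49
f 53 29 45
f 49 45 22
f 53 45 49



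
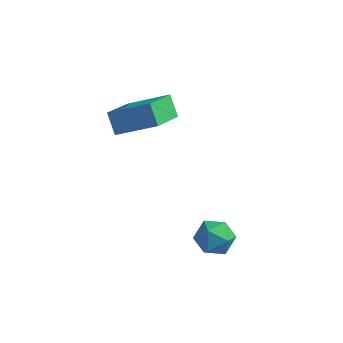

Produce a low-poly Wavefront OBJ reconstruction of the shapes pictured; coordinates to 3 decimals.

v 2.964 1.676 -0.995
v 3.256 1.321 -0.367
v 2.804 0.559 -1.553
v 3.096 0.204 -0.925
v 2.402 0.555 -0.887
v 2.501 1.245 -0.542
v 3.559 0.635 -1.378
v 3.658 1.325 -1.033
v 3.623 0.677 -0.604
v 2.908 0.628 -0.3
v 3.152 1.252 -1.62
v 2.437 1.203 -1.316
v -0.922 1.566 2.602
v -1.396 1.971 3.291
v -0.849 3.051 1.778
v -1.324 3.456 2.467
v 0.504 1.924 3.373
v 0.029 2.329 4.062
v 0.576 3.409 2.549
v 0.102 3.814 3.238
f 1 12 6
f 1 6 2
f 1 2 8
f 1 8 11
f 1 11 12
f 2 6 10
f 6 12 5
f 12 11 3
f 11 8 7
f 8 2 9
f 4 10 5
f 4 5 3
f 4 3 7
f 4 7 9
f 4 9 10
f 5 10 6
f 3 5 12
f 7 3 11
f 9 7 8
f 10 9 2
f 14 16 13
f 17 14 13
f 13 16 15
f 15 17 13
f 14 20 16
f 18 14 17
f 18 20 14
f 16 20 15
f 19 17 15
f 15 20 19
f 19 18 17
f 20 18 19



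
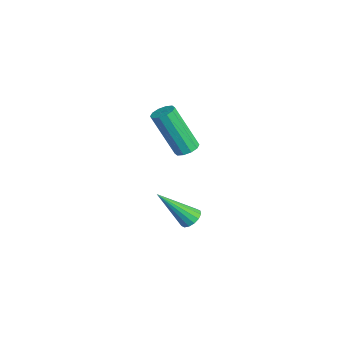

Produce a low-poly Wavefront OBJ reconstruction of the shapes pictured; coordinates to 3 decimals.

v -2.437 1.826 2.356
v -2.082 2.132 2.581
v -2.588 1.299 4.509
v -2.943 0.994 4.284
v -2.361 2.291 2.577
v -2.867 1.458 4.505
v -2.669 2.273 2.488
v -3.175 1.44 4.416
v -2.889 2.084 2.349
v -3.395 1.251 4.276
v -2.936 1.797 2.212
v -3.442 0.964 4.14
v -2.792 1.521 2.131
v -3.298 0.688 4.059
v -2.513 1.362 2.135
v -3.019 0.529 4.063
v -2.205 1.38 2.224
v -2.711 0.547 4.152
v -1.985 1.569 2.364
v -2.491 0.736 4.291
v -1.938 1.856 2.5
v -2.444 1.023 4.428
v -2.277 1.949 -1.61
v -1.976 1.605 -1.859
v -2.523 0.651 -0.11
v -1.807 1.749 -1.707
v -1.763 1.946 -1.529
v -1.857 2.144 -1.373
v -2.063 2.29 -1.28
v -2.327 2.345 -1.276
v -2.577 2.294 -1.362
v -2.747 2.15 -1.514
v -2.79 1.953 -1.692
v -2.696 1.755 -1.848
v -2.49 1.609 -1.94
v -2.226 1.554 -1.944
f 2 1 5
f 2 5 3
f 3 5 6
f 3 6 4
f 5 1 7
f 5 7 6
f 6 7 8
f 6 8 4
f 7 1 9
f 7 9 8
f 8 9 10
f 8 10 4
f 9 1 11
f 9 11 10
f 10 11 12
f 10 12 4
f 11 1 13
f 11 13 12
f 12 13 14
f 12 14 4
f 13 1 15
f 13 15 14
f 14 15 16
f 14 16 4
f 15 1 17
f 15 17 16
f 16 17 18
f 16 18 4
f 17 1 19
f 17 19 18
f 18 19 20
f 18 20 4
f 19 1 21
f 19 21 20
f 20 21 22
f 20 22 4
f 21 1 2
f 21 2 22
f 22 2 3
f 22 3 4
f 24 23 26
f 24 26 25
f 26 23 27
f 26 27 25
f 27 23 28
f 27 28 25
f 28 23 29
f 28 29 25
f 29 23 30
f 29 30 25
f 30 23 31
f 30 31 25
f 31 23 32
f 31 32 25
f 32 23 33
f 32 33 25
f 33 23 34
f 33 34 25
f 34 23 35
f 34 35 25
f 35 23 36
f 35 36 25
f 36 23 24
f 36 24 25



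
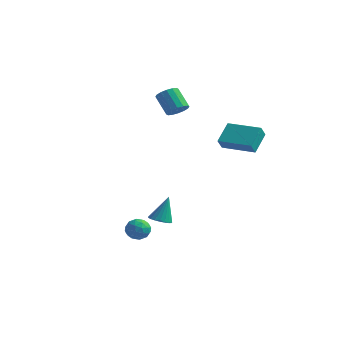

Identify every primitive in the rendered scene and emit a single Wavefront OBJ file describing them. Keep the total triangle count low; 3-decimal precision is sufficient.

v 2.277 2.24 1.869
v 2.148 3.466 2.874
v 2.215 2.786 1.195
v 2.086 4.012 2.199
v 4.374 2.468 1.861
v 4.245 3.694 2.865
v 4.312 3.014 1.186
v 4.183 4.24 2.191
v -0.415 0.419 -4.357
v 0.274 0.578 -4.493
v -0.225 1.021 -2.683
v 0.136 0.832 -4.568
v -0.098 1.015 -4.608
v -0.387 1.095 -4.604
v -0.68 1.058 -4.557
v -0.928 0.91 -4.476
v -1.087 0.677 -4.374
v -1.129 0.4 -4.27
v -1.048 0.126 -4.18
v -0.858 -0.097 -4.122
v -0.591 -0.232 -4.104
v -0.293 -0.253 -4.129
v -0.017 -0.159 -4.195
v 0.191 0.035 -4.288
v 0.294 0.296 -4.394
v 0 -2.882 -3.21
v 0.53 -2.362 -3.442
v 0.65 -3.798 -3.778
v 1.18 -3.278 -4.01
v 1.118 -3.46 -3.256
v 0.716 -2.894 -2.905
v 0.464 -3.266 -4.315
v 0.062 -2.7 -3.964
v 0.817 -2.599 -4.125
v 1.221 -2.719 -3.471
v -0.041 -3.441 -3.749
v 0.363 -3.561 -3.095
v 0.208 -2.542 -3.276
v 0.972 -3.618 -3.944
v 0.935 -3.725 -3.501
v 1.247 -3.42 -3.638
v 0.317 -2.854 -2.96
v 0.629 -2.548 -3.097
v 0.974 -3.194 -2.988
v 0.551 -3.612 -4.123
v 0.863 -3.306 -4.26
v -0.067 -2.74 -3.582
v 0.245 -2.435 -3.719
v 0.206 -2.966 -4.232
v 0.688 -2.375 -3.814
v 1.07 -2.914 -4.148
v 0.649 -2.907 -4.327
v 0.413 -2.574 -4.12
v 0.926 -2.446 -3.429
v 1.308 -2.984 -3.764
v 1.271 -3.091 -3.32
v 1.035 -2.758 -3.114
v 1.094 -2.585 -3.831
v -0.128 -3.176 -3.456
v 0.254 -3.714 -3.791
v 0.145 -3.402 -4.106
v -0.091 -3.069 -3.9
v 0.11 -3.246 -3.072
v 0.492 -3.785 -3.406
v 0.767 -3.586 -3.1
v 0.531 -3.253 -2.893
v 0.086 -3.575 -3.389
v -1.355 3.539 3.179
v -0.902 4.05 3.438
v -1.891 4.351 4.579
v -2.345 3.841 4.321
v -1.126 4.232 3.195
v -2.115 4.534 4.336
v -1.412 4.229 2.948
v -2.401 4.531 4.089
v -1.683 4.042 2.763
v -2.672 4.343 3.904
v -1.866 3.719 2.689
v -2.855 4.02 3.831
v -1.912 3.349 2.747
v -2.901 3.65 3.889
v -1.809 3.029 2.921
v -2.798 3.33 4.062
v -1.585 2.846 3.164
v -2.574 3.148 4.305
v -1.299 2.849 3.411
v -2.288 3.151 4.552
v -1.028 3.037 3.596
v -2.017 3.338 4.737
v -0.845 3.36 3.669
v -1.834 3.661 4.811
v -0.799 3.73 3.611
v -1.788 4.031 4.753
f 2 4 1
f 5 2 1
f 1 4 3
f 3 5 1
f 2 8 4
f 6 2 5
f 6 8 2
f 4 8 3
f 7 5 3
f 3 8 7
f 7 6 5
f 8 6 7
f 10 9 12
f 10 12 11
f 12 9 13
f 12 13 11
f 13 9 14
f 13 14 11
f 14 9 15
f 14 15 11
f 15 9 16
f 15 16 11
f 16 9 17
f 16 17 11
f 17 9 18
f 17 18 11
f 18 9 19
f 18 19 11
f 19 9 20
f 19 20 11
f 20 9 21
f 20 21 11
f 21 9 22
f 21 22 11
f 22 9 23
f 22 23 11
f 23 9 24
f 23 24 11
f 24 9 25
f 24 25 11
f 25 9 10
f 25 10 11
f 26 63 42
f 63 37 66
f 42 66 31
f 63 66 42
f 26 42 38
f 42 31 43
f 38 43 27
f 42 43 38
f 26 38 47
f 38 27 48
f 47 48 33
f 38 48 47
f 26 47 59
f 47 33 62
f 59 62 36
f 47 62 59
f 26 59 63
f 59 36 67
f 63 67 37
f 59 67 63
f 27 43 54
f 43 31 57
f 54 57 35
f 43 57 54
f 31 66 44
f 66 37 65
f 44 65 30
f 66 65 44
f 37 67 64
f 67 36 60
f 64 60 28
f 67 60 64
f 36 62 61
f 62 33 49
f 61 49 32
f 62 49 61
f 33 48 53
f 48 27 50
f 53 50 34
f 48 50 53
f 29 55 41
f 55 35 56
f 41 56 30
f 55 56 41
f 29 41 39
f 41 30 40
f 39 40 28
f 41 40 39
f 29 39 46
f 39 28 45
f 46 45 32
f 39 45 46
f 29 46 51
f 46 32 52
f 51 52 34
f 46 52 51
f 29 51 55
f 51 34 58
f 55 58 35
f 51 58 55
f 30 56 44
f 56 35 57
f 44 57 31
f 56 57 44
f 28 40 64
f 40 30 65
f 64 65 37
f 40 65 64
f 32 45 61
f 45 28 60
f 61 60 36
f 45 60 61
f 34 52 53
f 52 32 49
f 53 49 33
f 52 49 53
f 35 58 54
f 58 34 50
f 54 50 27
f 58 50 54
f 69 68 72
f 69 72 70
f 70 72 73
f 70 73 71
f 72 68 74
f 72 74 73
f 73 74 75
f 73 75 71
f 74 68 76
f 74 76 75
f 75 76 77
f 75 77 71
f 76 68 78
f 76 78 77
f 77 78 79
f 77 79 71
f 78 68 80
f 78 80 79
f 79 80 81
f 79 81 71
f 80 68 82
f 80 82 81
f 81 82 83
f 81 83 71
f 82 68 84
f 82 84 83
f 83 84 85
f 83 85 71
f 84 68 86
f 84 86 85
f 85 86 87
f 85 87 71
f 86 68 88
f 86 88 87
f 87 88 89
f 87 89 71
f 88 68 90
f 88 90 89
f 89 90 91
f 89 91 71
f 90 68 92
f 90 92 91
f 91 92 93
f 91 93 71
f 92 68 69
f 92 69 93
f 93 69 70
f 93 70 71



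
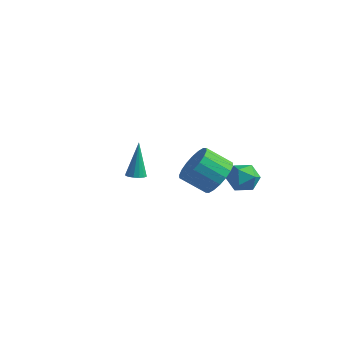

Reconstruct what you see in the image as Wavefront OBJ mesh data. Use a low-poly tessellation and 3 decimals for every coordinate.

v 3.13 2.307 1.372
v 3.959 2.648 1.555
v 3.661 1.672 0.145
v 4.49 2.013 0.328
v 4.139 1.355 0.858
v 3.811 1.747 1.616
v 3.809 2.573 0.084
v 3.481 2.965 0.842
v 4.379 2.812 0.759
v 4.583 2.059 1.237
v 3.037 2.261 0.463
v 3.241 1.508 0.941
v 4.395 -0.642 2.488
v 5.039 -1.473 2.683
v 3.969 -2.09 3.586
v 3.325 -1.258 3.392
v 5.154 -1.167 3.029
v 4.084 -1.784 3.932
v 5.119 -0.757 3.268
v 4.049 -1.374 4.171
v 4.94 -0.323 3.352
v 3.871 -0.94 4.255
v 4.654 0.047 3.266
v 3.584 -0.57 4.169
v 4.316 0.281 3.025
v 3.246 -0.336 3.928
v 3.994 0.332 2.678
v 2.924 -0.285 3.581
v 3.751 0.19 2.294
v 2.681 -0.427 3.197
v 3.636 -0.116 1.948
v 2.566 -0.733 2.851
v 3.671 -0.526 1.709
v 2.601 -1.143 2.612
v 3.849 -0.96 1.625
v 2.78 -1.577 2.528
v 4.136 -1.33 1.711
v 3.066 -1.947 2.614
v 4.474 -1.564 1.952
v 3.404 -2.181 2.855
v 4.796 -1.615 2.299
v 3.726 -2.232 3.202
v -2.355 1.655 -1.087
v -2.031 2.091 -1.177
v -2.645 2.285 0.927
v -2.294 2.179 -1.242
v -2.573 2.127 -1.266
v -2.793 1.948 -1.242
v -2.896 1.691 -1.176
v -2.854 1.424 -1.087
v -2.678 1.219 -0.997
v -2.415 1.131 -0.931
v -2.136 1.183 -0.908
v -1.916 1.362 -0.932
v -1.813 1.619 -0.997
v -1.855 1.886 -1.087
f 1 12 6
f 1 6 2
f 1 2 8
f 1 8 11
f 1 11 12
f 2 6 10
f 6 12 5
f 12 11 3
f 11 8 7
f 8 2 9
f 4 10 5
f 4 5 3
f 4 3 7
f 4 7 9
f 4 9 10
f 5 10 6
f 3 5 12
f 7 3 11
f 9 7 8
f 10 9 2
f 14 13 17
f 14 17 15
f 15 17 18
f 15 18 16
f 17 13 19
f 17 19 18
f 18 19 20
f 18 20 16
f 19 13 21
f 19 21 20
f 20 21 22
f 20 22 16
f 21 13 23
f 21 23 22
f 22 23 24
f 22 24 16
f 23 13 25
f 23 25 24
f 24 25 26
f 24 26 16
f 25 13 27
f 25 27 26
f 26 27 28
f 26 28 16
f 27 13 29
f 27 29 28
f 28 29 30
f 28 30 16
f 29 13 31
f 29 31 30
f 30 31 32
f 30 32 16
f 31 13 33
f 31 33 32
f 32 33 34
f 32 34 16
f 33 13 35
f 33 35 34
f 34 35 36
f 34 36 16
f 35 13 37
f 35 37 36
f 36 37 38
f 36 38 16
f 37 13 39
f 37 39 38
f 38 39 40
f 38 40 16
f 39 13 41
f 39 41 40
f 40 41 42
f 40 42 16
f 41 13 14
f 41 14 42
f 42 14 15
f 42 15 16
f 44 43 46
f 44 46 45
f 46 43 47
f 46 47 45
f 47 43 48
f 47 48 45
f 48 43 49
f 48 49 45
f 49 43 50
f 49 50 45
f 50 43 51
f 50 51 45
f 51 43 52
f 51 52 45
f 52 43 53
f 52 53 45
f 53 43 54
f 53 54 45
f 54 43 55
f 54 55 45
f 55 43 56
f 55 56 45
f 56 43 44
f 56 44 45



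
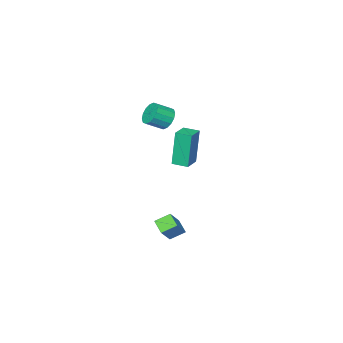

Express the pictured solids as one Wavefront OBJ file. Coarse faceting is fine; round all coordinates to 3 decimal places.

v -1.148 -2.419 3.306
v -0.724 -1.918 3.009
v 0.112 -2.301 3.557
v -0.312 -2.801 3.854
v -0.856 -1.761 3.32
v -0.02 -2.143 3.868
v -1.066 -1.78 3.627
v -0.231 -2.162 4.175
v -1.298 -1.97 3.848
v -0.463 -2.352 4.397
v -1.49 -2.28 3.924
v -0.655 -2.662 4.472
v -1.59 -2.628 3.834
v -0.755 -3.01 4.383
v -1.572 -2.919 3.603
v -0.736 -3.302 4.151
v -1.44 -3.077 3.292
v -0.604 -3.459 3.84
v -1.229 -3.058 2.985
v -0.394 -3.44 3.533
v -0.997 -2.868 2.763
v -0.162 -3.25 3.312
v -0.805 -2.558 2.688
v 0.03 -2.94 3.236
v -0.705 -2.21 2.777
v 0.13 -2.592 3.326
v 0.456 -0.358 -4.151
v 0.25 -1.13 -3.736
v -0.243 0.074 -3.695
v -0.45 -0.697 -3.28
v 1.31 -0.043 -3.14
v 1.103 -0.814 -2.725
v 0.61 0.39 -2.684
v 0.404 -0.382 -2.269
v -2.565 -3.043 -0.463
v -2.891 -3.134 1.701
v -2.96 -2.212 -0.487
v -3.286 -2.304 1.676
v -1.594 -2.576 -0.296
v -1.92 -2.668 1.867
v -1.989 -1.746 -0.321
v -2.315 -1.837 1.843
f 2 1 5
f 2 5 3
f 3 5 6
f 3 6 4
f 5 1 7
f 5 7 6
f 6 7 8
f 6 8 4
f 7 1 9
f 7 9 8
f 8 9 10
f 8 10 4
f 9 1 11
f 9 11 10
f 10 11 12
f 10 12 4
f 11 1 13
f 11 13 12
f 12 13 14
f 12 14 4
f 13 1 15
f 13 15 14
f 14 15 16
f 14 16 4
f 15 1 17
f 15 17 16
f 16 17 18
f 16 18 4
f 17 1 19
f 17 19 18
f 18 19 20
f 18 20 4
f 19 1 21
f 19 21 20
f 20 21 22
f 20 22 4
f 21 1 23
f 21 23 22
f 22 23 24
f 22 24 4
f 23 1 25
f 23 25 24
f 24 25 26
f 24 26 4
f 25 1 2
f 25 2 26
f 26 2 3
f 26 3 4
f 28 30 27
f 31 28 27
f 27 30 29
f 29 31 27
f 28 34 30
f 32 28 31
f 32 34 28
f 30 34 29
f 33 31 29
f 29 34 33
f 33 32 31
f 34 32 33
f 36 38 35
f 39 36 35
f 35 38 37
f 37 39 35
f 36 42 38
f 40 36 39
f 40 42 36
f 38 42 37
f 41 39 37
f 37 42 41
f 41 40 39
f 42 40 41



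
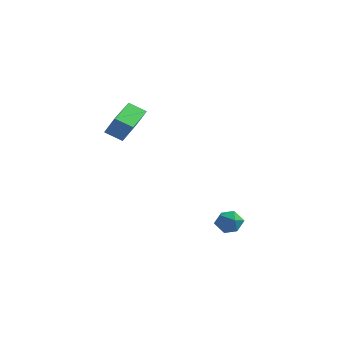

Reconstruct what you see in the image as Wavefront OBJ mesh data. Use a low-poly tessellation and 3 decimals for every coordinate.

v -1.969 3.189 2.02
v -2.72 2.968 2.463
v -2.257 4.888 2.38
v -3.008 4.666 2.824
v -1.412 3.094 2.916
v -2.163 2.872 3.36
v -1.7 4.792 3.277
v -2.451 4.571 3.72
v 2.95 2.811 -1.672
v 3.376 3.08 -1.259
v 3.364 1.86 -1.481
v 3.79 2.129 -1.068
v 3.157 2.107 -0.915
v 2.901 2.695 -1.032
v 3.839 2.245 -1.708
v 3.583 2.833 -1.825
v 3.926 2.73 -1.281
v 3.504 2.645 -0.79
v 3.236 2.295 -1.95
v 2.814 2.21 -1.459
f 2 4 1
f 5 2 1
f 1 4 3
f 3 5 1
f 2 8 4
f 6 2 5
f 6 8 2
f 4 8 3
f 7 5 3
f 3 8 7
f 7 6 5
f 8 6 7
f 9 20 14
f 9 14 10
f 9 10 16
f 9 16 19
f 9 19 20
f 10 14 18
f 14 20 13
f 20 19 11
f 19 16 15
f 16 10 17
f 12 18 13
f 12 13 11
f 12 11 15
f 12 15 17
f 12 17 18
f 13 18 14
f 11 13 20
f 15 11 19
f 17 15 16
f 18 17 10



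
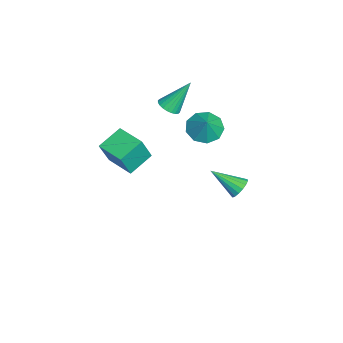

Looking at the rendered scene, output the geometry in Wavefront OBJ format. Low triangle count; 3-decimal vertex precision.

v -1.016 3.939 -3.858
v -0.5 3.54 -4.229
v -1.464 2.281 -2.702
v -0.317 3.682 -3.955
v -0.295 3.883 -3.658
v -0.437 4.097 -3.407
v -0.712 4.274 -3.259
v -1.057 4.375 -3.249
v -1.392 4.375 -3.378
v -1.641 4.276 -3.617
v -1.746 4.1 -3.911
v -1.684 3.886 -4.193
v -1.469 3.685 -4.398
v -1.15 3.542 -4.48
v -0.801 3.49 -4.419
v 0.504 1.922 2.74
v 1.349 2.057 2.098
v 1.336 2.038 3.86
v 1.047 2.705 2.255
v 0.491 2.987 2.639
v -0.059 2.77 3.07
v -0.346 2.156 3.347
v -0.235 1.433 3.34
v 0.221 0.938 3.053
v 0.81 0.904 2.619
v 1.255 1.346 2.242
v 3.457 -3.119 2.419
v 3.965 -3.602 3.99
v 2.461 -2.05 3.07
v 2.969 -2.532 4.641
v 4.711 -1.928 2.379
v 5.219 -2.41 3.95
v 3.715 -0.858 3.03
v 4.223 -1.341 4.601
v -1.743 -0.07 2.677
v -1.165 -0.388 2.989
v -2.057 1.13 4.483
v -1.043 -0.164 2.861
v -1.028 0.074 2.706
v -1.122 0.29 2.546
v -1.311 0.452 2.406
v -1.565 0.534 2.307
v -1.847 0.524 2.265
v -2.112 0.423 2.286
v -2.322 0.248 2.366
v -2.444 0.024 2.494
v -2.458 -0.214 2.649
v -2.364 -0.43 2.809
v -2.176 -0.591 2.949
v -1.921 -0.673 3.048
v -1.64 -0.663 3.09
v -1.374 -0.563 3.069
f 2 1 4
f 2 4 3
f 4 1 5
f 4 5 3
f 5 1 6
f 5 6 3
f 6 1 7
f 6 7 3
f 7 1 8
f 7 8 3
f 8 1 9
f 8 9 3
f 9 1 10
f 9 10 3
f 10 1 11
f 10 11 3
f 11 1 12
f 11 12 3
f 12 1 13
f 12 13 3
f 13 1 14
f 13 14 3
f 14 1 15
f 14 15 3
f 15 1 2
f 15 2 3
f 17 16 19
f 17 19 18
f 19 16 20
f 19 20 18
f 20 16 21
f 20 21 18
f 21 16 22
f 21 22 18
f 22 16 23
f 22 23 18
f 23 16 24
f 23 24 18
f 24 16 25
f 24 25 18
f 25 16 26
f 25 26 18
f 26 16 17
f 26 17 18
f 28 30 27
f 31 28 27
f 27 30 29
f 29 31 27
f 28 34 30
f 32 28 31
f 32 34 28
f 30 34 29
f 33 31 29
f 29 34 33
f 33 32 31
f 34 32 33
f 36 35 38
f 36 38 37
f 38 35 39
f 38 39 37
f 39 35 40
f 39 40 37
f 40 35 41
f 40 41 37
f 41 35 42
f 41 42 37
f 42 35 43
f 42 43 37
f 43 35 44
f 43 44 37
f 44 35 45
f 44 45 37
f 45 35 46
f 45 46 37
f 46 35 47
f 46 47 37
f 47 35 48
f 47 48 37
f 48 35 49
f 48 49 37
f 49 35 50
f 49 50 37
f 50 35 51
f 50 51 37
f 51 35 52
f 51 52 37
f 52 35 36
f 52 36 37



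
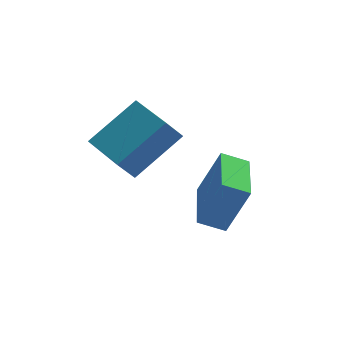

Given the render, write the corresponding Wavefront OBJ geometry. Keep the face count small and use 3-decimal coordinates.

v -0.6 -4.015 3.139
v 0.829 -3.603 4.222
v -1.037 -2.591 3.173
v 0.393 -2.178 4.256
v -0.093 -3.842 2.404
v 1.337 -3.429 3.487
v -0.529 -2.417 2.438
v 0.9 -2.005 3.521
v 1.536 -4.085 0.417
v 2.171 -4.22 1.924
v 2.065 -2.324 0.351
v 2.699 -2.458 1.858
v 2.281 -4.322 0.082
v 2.915 -4.456 1.589
v 2.809 -2.56 0.016
v 3.444 -2.695 1.523
f 2 4 1
f 5 2 1
f 1 4 3
f 3 5 1
f 2 8 4
f 6 2 5
f 6 8 2
f 4 8 3
f 7 5 3
f 3 8 7
f 7 6 5
f 8 6 7
f 10 12 9
f 13 10 9
f 9 12 11
f 11 13 9
f 10 16 12
f 14 10 13
f 14 16 10
f 12 16 11
f 15 13 11
f 11 16 15
f 15 14 13
f 16 14 15



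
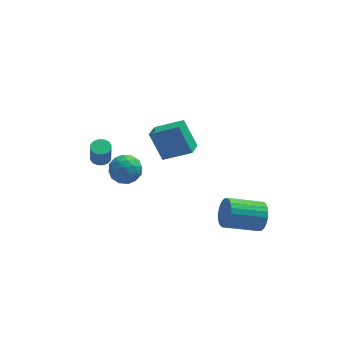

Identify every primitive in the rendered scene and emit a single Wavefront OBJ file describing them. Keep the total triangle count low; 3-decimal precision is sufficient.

v -3.049 2.67 -1.799
v -2.463 2.766 -0.982
v -2.317 1.254 -2.158
v -1.731 1.35 -1.341
v -2.719 1.173 -1.235
v -3.171 2.047 -1.014
v -1.609 1.973 -2.126
v -2.061 2.847 -1.905
v -1.573 2.335 -1.185
v -2.259 1.84 -0.634
v -2.521 2.18 -2.506
v -3.207 1.685 -1.955
v -2.82 2.842 -1.359
v -1.96 1.178 -1.781
v -2.541 1.074 -1.719
v -2.196 1.13 -1.239
v -3.236 2.42 -1.377
v -2.892 2.476 -0.898
v -3.043 1.54 -1.046
v -1.888 1.544 -2.242
v -1.544 1.6 -1.763
v -2.584 2.89 -1.901
v -2.239 2.946 -1.421
v -1.737 2.48 -2.094
v -1.952 2.645 -0.998
v -1.522 1.813 -1.209
v -1.45 2.179 -1.671
v -1.716 2.693 -1.54
v -2.356 2.354 -0.675
v -1.926 1.522 -0.886
v -2.507 1.418 -0.823
v -2.772 1.932 -0.693
v -1.833 2.101 -0.794
v -2.854 2.498 -2.254
v -2.424 1.666 -2.465
v -2.008 2.088 -2.447
v -2.273 2.602 -2.317
v -3.258 2.207 -1.931
v -2.828 1.375 -2.142
v -3.064 1.327 -1.6
v -3.33 1.841 -1.469
v -2.947 1.919 -2.346
v -1.349 -0.367 3.736
v 0.172 -0.793 4.557
v -0.948 0.515 3.45
v 0.573 0.089 4.271
v -0.733 -1.149 2.189
v 0.788 -1.575 3.01
v -0.332 -0.267 1.903
v 1.189 -0.693 2.724
v -3.853 0.613 1.069
v -3.389 0.954 1.141
v -3.383 0.687 2.362
v -3.847 0.347 2.291
v -3.625 1.135 1.182
v -3.619 0.868 2.403
v -3.923 1.176 1.193
v -3.916 0.909 2.414
v -4.201 1.066 1.17
v -4.195 0.8 2.391
v -4.387 0.835 1.121
v -4.38 0.569 2.342
v -4.429 0.545 1.058
v -4.422 0.278 2.279
v -4.317 0.273 0.998
v -4.311 0.006 2.219
v -4.081 0.092 0.957
v -4.075 -0.175 2.178
v -3.784 0.051 0.946
v -3.777 -0.216 2.167
v -3.505 0.16 0.969
v -3.499 -0.106 2.19
v -3.32 0.391 1.018
v -3.313 0.125 2.239
v -3.278 0.682 1.081
v -3.271 0.415 2.302
v 4.221 -3.435 -1.236
v 4.5 -3.831 -0.465
v 2.518 -3.88 0.226
v 2.239 -3.485 -0.544
v 4.522 -3.487 -0.378
v 2.539 -3.537 0.313
v 4.498 -3.136 -0.422
v 2.515 -3.185 0.269
v 4.431 -2.83 -0.59
v 2.449 -2.879 0.102
v 4.333 -2.616 -0.856
v 2.351 -2.666 -0.164
v 4.218 -2.527 -1.18
v 2.236 -2.576 -0.488
v 4.103 -2.576 -1.512
v 2.121 -2.626 -0.82
v 4.006 -2.756 -1.802
v 2.024 -2.806 -1.111
v 3.942 -3.04 -2.006
v 1.96 -3.089 -1.315
v 3.921 -3.383 -2.093
v 1.938 -3.433 -1.402
v 3.945 -3.735 -2.049
v 1.962 -3.784 -1.358
v 4.011 -4.041 -1.882
v 2.029 -4.09 -1.19
v 4.109 -4.254 -1.616
v 2.127 -4.304 -0.924
v 4.224 -4.344 -1.292
v 2.242 -4.393 -0.6
v 4.339 -4.294 -0.96
v 2.357 -4.344 -0.268
v 4.436 -4.114 -0.669
v 2.454 -4.164 0.022
f 1 38 17
f 38 12 41
f 17 41 6
f 38 41 17
f 1 17 13
f 17 6 18
f 13 18 2
f 17 18 13
f 1 13 22
f 13 2 23
f 22 23 8
f 13 23 22
f 1 22 34
f 22 8 37
f 34 37 11
f 22 37 34
f 1 34 38
f 34 11 42
f 38 42 12
f 34 42 38
f 2 18 29
f 18 6 32
f 29 32 10
f 18 32 29
f 6 41 19
f 41 12 40
f 19 40 5
f 41 40 19
f 12 42 39
f 42 11 35
f 39 35 3
f 42 35 39
f 11 37 36
f 37 8 24
f 36 24 7
f 37 24 36
f 8 23 28
f 23 2 25
f 28 25 9
f 23 25 28
f 4 30 16
f 30 10 31
f 16 31 5
f 30 31 16
f 4 16 14
f 16 5 15
f 14 15 3
f 16 15 14
f 4 14 21
f 14 3 20
f 21 20 7
f 14 20 21
f 4 21 26
f 21 7 27
f 26 27 9
f 21 27 26
f 4 26 30
f 26 9 33
f 30 33 10
f 26 33 30
f 5 31 19
f 31 10 32
f 19 32 6
f 31 32 19
f 3 15 39
f 15 5 40
f 39 40 12
f 15 40 39
f 7 20 36
f 20 3 35
f 36 35 11
f 20 35 36
f 9 27 28
f 27 7 24
f 28 24 8
f 27 24 28
f 10 33 29
f 33 9 25
f 29 25 2
f 33 25 29
f 44 46 43
f 47 44 43
f 43 46 45
f 45 47 43
f 44 50 46
f 48 44 47
f 48 50 44
f 46 50 45
f 49 47 45
f 45 50 49
f 49 48 47
f 50 48 49
f 52 51 55
f 52 55 53
f 53 55 56
f 53 56 54
f 55 51 57
f 55 57 56
f 56 57 58
f 56 58 54
f 57 51 59
f 57 59 58
f 58 59 60
f 58 60 54
f 59 51 61
f 59 61 60
f 60 61 62
f 60 62 54
f 61 51 63
f 61 63 62
f 62 63 64
f 62 64 54
f 63 51 65
f 63 65 64
f 64 65 66
f 64 66 54
f 65 51 67
f 65 67 66
f 66 67 68
f 66 68 54
f 67 51 69
f 67 69 68
f 68 69 70
f 68 70 54
f 69 51 71
f 69 71 70
f 70 71 72
f 70 72 54
f 71 51 73
f 71 73 72
f 72 73 74
f 72 74 54
f 73 51 75
f 73 75 74
f 74 75 76
f 74 76 54
f 75 51 52
f 75 52 76
f 76 52 53
f 76 53 54
f 78 77 81
f 78 81 79
f 79 81 82
f 79 82 80
f 81 77 83
f 81 83 82
f 82 83 84
f 82 84 80
f 83 77 85
f 83 85 84
f 84 85 86
f 84 86 80
f 85 77 87
f 85 87 86
f 86 87 88
f 86 88 80
f 87 77 89
f 87 89 88
f 88 89 90
f 88 90 80
f 89 77 91
f 89 91 90
f 90 91 92
f 90 92 80
f 91 77 93
f 91 93 92
f 92 93 94
f 92 94 80
f 93 77 95
f 93 95 94
f 94 95 96
f 94 96 80
f 95 77 97
f 95 97 96
f 96 97 98
f 96 98 80
f 97 77 99
f 97 99 98
f 98 99 100
f 98 100 80
f 99 77 101
f 99 101 100
f 100 101 102
f 100 102 80
f 101 77 103
f 101 103 102
f 102 103 104
f 102 104 80
f 103 77 105
f 103 105 104
f 104 105 106
f 104 106 80
f 105 77 107
f 105 107 106
f 106 107 108
f 106 108 80
f 107 77 109
f 107 109 108
f 108 109 110
f 108 110 80
f 109 77 78
f 109 78 110
f 110 78 79
f 110 79 80

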